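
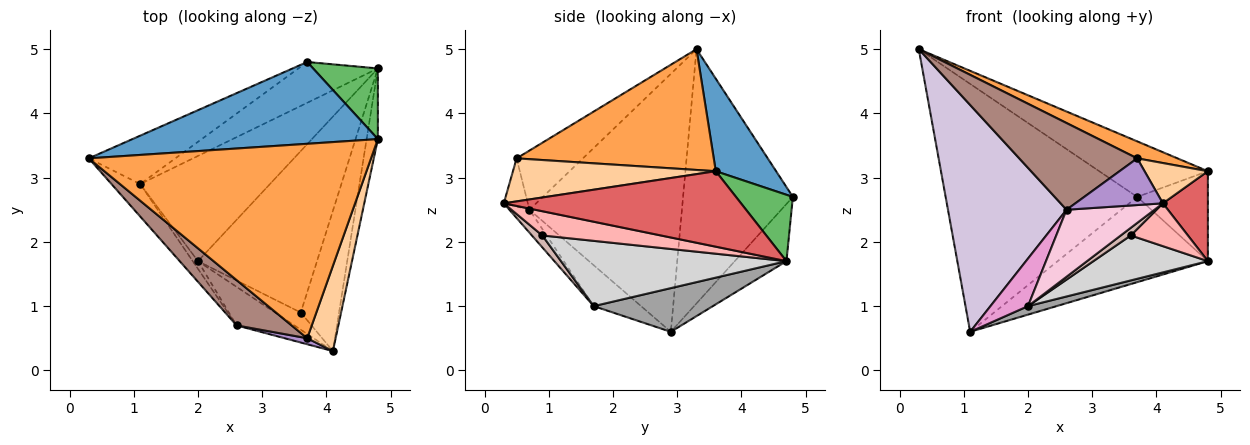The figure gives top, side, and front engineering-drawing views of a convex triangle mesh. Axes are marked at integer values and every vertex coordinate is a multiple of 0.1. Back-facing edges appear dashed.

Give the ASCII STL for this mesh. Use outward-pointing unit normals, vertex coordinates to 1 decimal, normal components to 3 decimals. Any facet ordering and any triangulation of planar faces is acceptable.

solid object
 facet normal 0.298 0.536 0.790
  outer loop
   vertex 3.7 4.8 2.7
   vertex 0.3 3.3 5.0
   vertex 4.8 3.6 3.1
  endloop
 endfacet
 facet normal -0.490 0.855 -0.167
  outer loop
   vertex 3.7 4.8 2.7
   vertex 1.1 2.9 0.6
   vertex 0.3 3.3 5.0
  endloop
 endfacet
 facet normal 0.392 -0.080 0.916
  outer loop
   vertex 3.7 0.5 3.3
   vertex 4.8 3.6 3.1
   vertex 0.3 3.3 5.0
  endloop
 endfacet
 facet normal 0.807 -0.252 0.533
  outer loop
   vertex 3.7 0.5 3.3
   vertex 4.1 0.3 2.6
   vertex 4.8 3.6 3.1
  endloop
 endfacet
 facet normal 0.535 0.664 0.522
  outer loop
   vertex 4.8 4.7 1.7
   vertex 3.7 4.8 2.7
   vertex 4.8 3.6 3.1
  endloop
 endfacet
 facet normal -0.297 0.861 -0.412
  outer loop
   vertex 4.8 4.7 1.7
   vertex 1.1 2.9 0.6
   vertex 3.7 4.8 2.7
  endloop
 endfacet
 facet normal 0.972 -0.184 -0.145
  outer loop
   vertex 4.8 4.7 1.7
   vertex 4.8 3.6 3.1
   vertex 4.1 0.3 2.6
  endloop
 endfacet
 facet normal 0.518 -0.250 -0.818
  outer loop
   vertex 4.8 4.7 1.7
   vertex 4.1 0.3 2.6
   vertex 3.6 0.9 2.1
  endloop
 endfacet
 facet normal -0.263 -0.957 0.123
  outer loop
   vertex 2.6 0.7 2.5
   vertex 4.1 0.3 2.6
   vertex 3.7 0.5 3.3
  endloop
 endfacet
 facet normal -0.786 -0.612 -0.087
  outer loop
   vertex 2.6 0.7 2.5
   vertex 0.3 3.3 5.0
   vertex 1.1 2.9 0.6
  endloop
 endfacet
 facet normal -0.446 -0.793 0.415
  outer loop
   vertex 2.6 0.7 2.5
   vertex 3.7 0.5 3.3
   vertex 0.3 3.3 5.0
  endloop
 endfacet
 facet normal 0.390 -0.375 -0.841
  outer loop
   vertex 2.0 1.7 1.0
   vertex 3.6 0.9 2.1
   vertex 4.1 0.3 2.6
  endloop
 endfacet
 facet normal -0.780 -0.618 -0.100
  outer loop
   vertex 2.0 1.7 1.0
   vertex 2.6 0.7 2.5
   vertex 1.1 2.9 0.6
  endloop
 endfacet
 facet normal -0.194 -0.850 -0.489
  outer loop
   vertex 2.0 1.7 1.0
   vertex 4.1 0.3 2.6
   vertex 2.6 0.7 2.5
  endloop
 endfacet
 facet normal 0.318 -0.076 -0.945
  outer loop
   vertex 2.0 1.7 1.0
   vertex 1.1 2.9 0.6
   vertex 4.8 4.7 1.7
  endloop
 endfacet
 facet normal 0.467 -0.237 -0.852
  outer loop
   vertex 2.0 1.7 1.0
   vertex 4.8 4.7 1.7
   vertex 3.6 0.9 2.1
  endloop
 endfacet
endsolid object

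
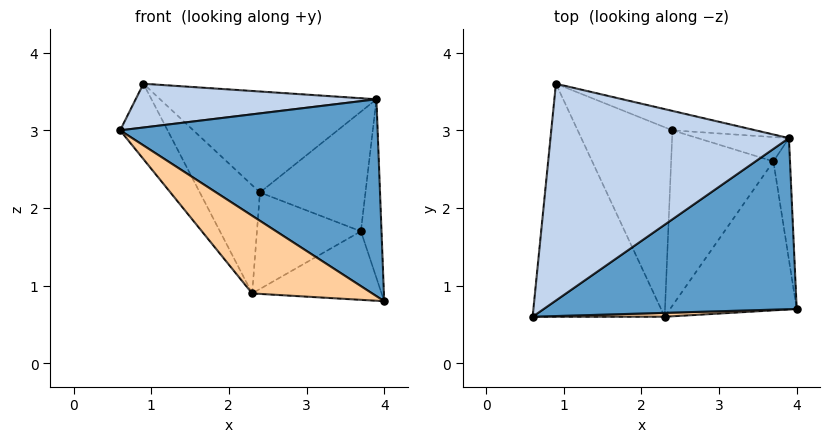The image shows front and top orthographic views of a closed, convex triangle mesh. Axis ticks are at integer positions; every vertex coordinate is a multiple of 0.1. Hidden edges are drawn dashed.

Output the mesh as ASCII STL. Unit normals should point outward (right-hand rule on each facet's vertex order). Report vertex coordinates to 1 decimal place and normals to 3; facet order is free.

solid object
 facet normal 0.408 -0.689 0.599
  outer loop
   vertex 3.9 2.9 3.4
   vertex 0.6 0.6 3.0
   vertex 4.0 0.7 0.8
  endloop
 endfacet
 facet normal 0.019 -0.198 0.980
  outer loop
   vertex 3.9 2.9 3.4
   vertex 0.9 3.6 3.6
   vertex 0.6 0.6 3.0
  endloop
 endfacet
 facet normal 0.212 0.960 -0.185
  outer loop
   vertex 3.9 2.9 3.4
   vertex 2.4 3.0 2.2
   vertex 0.9 3.6 3.6
  endloop
 endfacet
 facet normal 0.062 -0.997 0.050
  outer loop
   vertex 2.3 0.6 0.9
   vertex 4.0 0.7 0.8
   vertex 0.6 0.6 3.0
  endloop
 endfacet
 facet normal -0.762 0.199 -0.617
  outer loop
   vertex 2.3 0.6 0.9
   vertex 0.6 0.6 3.0
   vertex 0.9 3.6 3.6
  endloop
 endfacet
 facet normal -0.522 0.423 -0.741
  outer loop
   vertex 2.3 0.6 0.9
   vertex 0.9 3.6 3.6
   vertex 2.4 3.0 2.2
  endloop
 endfacet
 facet normal 0.962 0.224 -0.153
  outer loop
   vertex 3.7 2.6 1.7
   vertex 3.9 2.9 3.4
   vertex 4.0 0.7 0.8
  endloop
 endfacet
 facet normal 0.219 0.956 -0.195
  outer loop
   vertex 3.7 2.6 1.7
   vertex 2.4 3.0 2.2
   vertex 3.9 2.9 3.4
  endloop
 endfacet
 facet normal -0.078 0.417 -0.906
  outer loop
   vertex 3.7 2.6 1.7
   vertex 4.0 0.7 0.8
   vertex 2.3 0.6 0.9
  endloop
 endfacet
 facet normal -0.185 0.474 -0.861
  outer loop
   vertex 3.7 2.6 1.7
   vertex 2.3 0.6 0.9
   vertex 2.4 3.0 2.2
  endloop
 endfacet
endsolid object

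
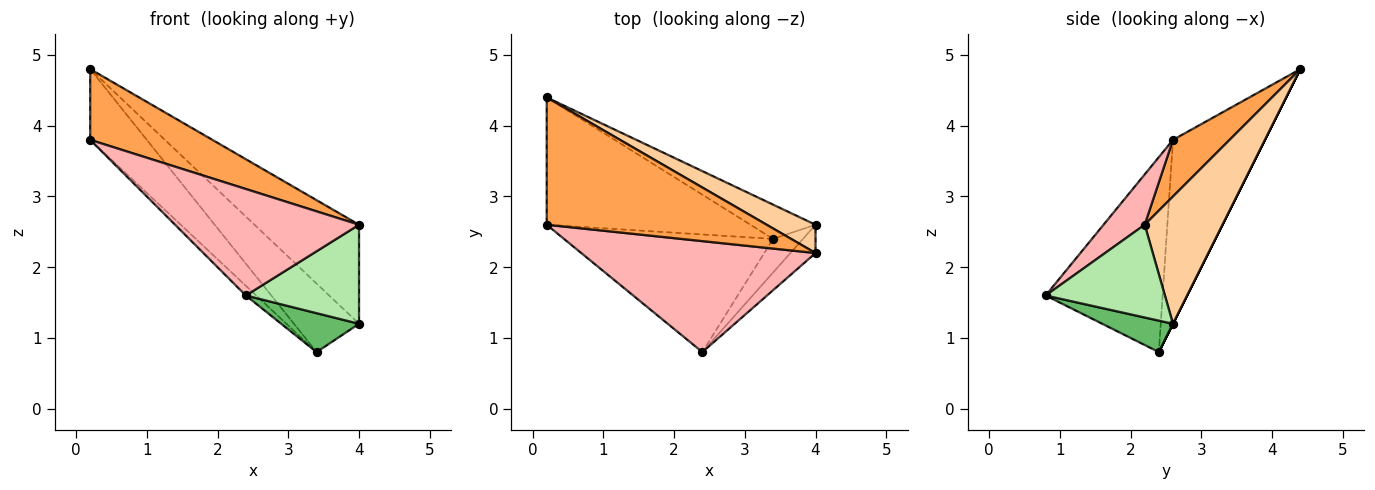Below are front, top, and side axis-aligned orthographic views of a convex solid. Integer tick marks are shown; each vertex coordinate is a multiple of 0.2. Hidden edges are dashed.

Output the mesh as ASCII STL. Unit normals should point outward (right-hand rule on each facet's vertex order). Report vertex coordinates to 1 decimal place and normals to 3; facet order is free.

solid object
 facet normal -0.619 0.381 -0.686
  outer loop
   vertex 3.4 2.4 0.8
   vertex 0.2 2.6 3.8
   vertex 0.2 4.4 4.8
  endloop
 endfacet
 facet normal 0.000 0.894 -0.447
  outer loop
   vertex 3.4 2.4 0.8
   vertex 0.2 4.4 4.8
   vertex 4.0 2.6 1.2
  endloop
 endfacet
 facet normal 0.219 -0.474 0.853
  outer loop
   vertex 4.0 2.2 2.6
   vertex 0.2 4.4 4.8
   vertex 0.2 2.6 3.8
  endloop
 endfacet
 facet normal 0.582 0.782 0.223
  outer loop
   vertex 4.0 2.2 2.6
   vertex 4.0 2.6 1.2
   vertex 0.2 4.4 4.8
  endloop
 endfacet
 facet normal 0.567 -0.624 -0.538
  outer loop
   vertex 2.4 0.8 1.6
   vertex 3.4 2.4 0.8
   vertex 4.0 2.6 1.2
  endloop
 endfacet
 facet normal 0.712 -0.675 -0.193
  outer loop
   vertex 2.4 0.8 1.6
   vertex 4.0 2.6 1.2
   vertex 4.0 2.2 2.6
  endloop
 endfacet
 facet normal -0.681 0.060 -0.730
  outer loop
   vertex 2.4 0.8 1.6
   vertex 0.2 2.6 3.8
   vertex 3.4 2.4 0.8
  endloop
 endfacet
 facet normal 0.153 -0.684 0.713
  outer loop
   vertex 2.4 0.8 1.6
   vertex 4.0 2.2 2.6
   vertex 0.2 2.6 3.8
  endloop
 endfacet
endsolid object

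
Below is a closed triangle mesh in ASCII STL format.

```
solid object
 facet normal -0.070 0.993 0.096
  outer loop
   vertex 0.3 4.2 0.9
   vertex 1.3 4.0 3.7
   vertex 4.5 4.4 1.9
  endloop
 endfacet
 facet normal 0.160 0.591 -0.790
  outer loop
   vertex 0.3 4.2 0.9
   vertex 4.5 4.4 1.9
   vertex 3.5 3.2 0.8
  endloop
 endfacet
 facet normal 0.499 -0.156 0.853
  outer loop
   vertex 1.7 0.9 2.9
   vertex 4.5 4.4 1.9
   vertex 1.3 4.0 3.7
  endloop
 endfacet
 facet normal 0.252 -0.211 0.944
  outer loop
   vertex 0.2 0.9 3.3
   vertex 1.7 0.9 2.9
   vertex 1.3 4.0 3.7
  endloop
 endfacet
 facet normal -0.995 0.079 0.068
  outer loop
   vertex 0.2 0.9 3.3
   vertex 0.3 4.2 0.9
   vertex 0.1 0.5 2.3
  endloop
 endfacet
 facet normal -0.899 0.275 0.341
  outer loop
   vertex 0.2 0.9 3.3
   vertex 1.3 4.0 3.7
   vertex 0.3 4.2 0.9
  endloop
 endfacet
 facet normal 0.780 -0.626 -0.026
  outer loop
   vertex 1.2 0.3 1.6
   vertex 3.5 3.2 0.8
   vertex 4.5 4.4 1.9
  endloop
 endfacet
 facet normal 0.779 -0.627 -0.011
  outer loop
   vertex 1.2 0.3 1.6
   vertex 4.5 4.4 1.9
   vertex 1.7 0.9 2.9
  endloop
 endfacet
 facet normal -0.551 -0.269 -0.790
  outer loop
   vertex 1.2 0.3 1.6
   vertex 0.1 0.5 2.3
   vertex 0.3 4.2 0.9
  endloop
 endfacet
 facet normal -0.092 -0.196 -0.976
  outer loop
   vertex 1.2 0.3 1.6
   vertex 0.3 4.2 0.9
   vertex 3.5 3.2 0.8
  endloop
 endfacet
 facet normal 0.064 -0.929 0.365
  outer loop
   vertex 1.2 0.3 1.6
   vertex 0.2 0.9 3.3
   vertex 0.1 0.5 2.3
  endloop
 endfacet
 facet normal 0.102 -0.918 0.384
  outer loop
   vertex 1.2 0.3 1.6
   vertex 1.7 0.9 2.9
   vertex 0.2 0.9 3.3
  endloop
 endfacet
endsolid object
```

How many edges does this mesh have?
18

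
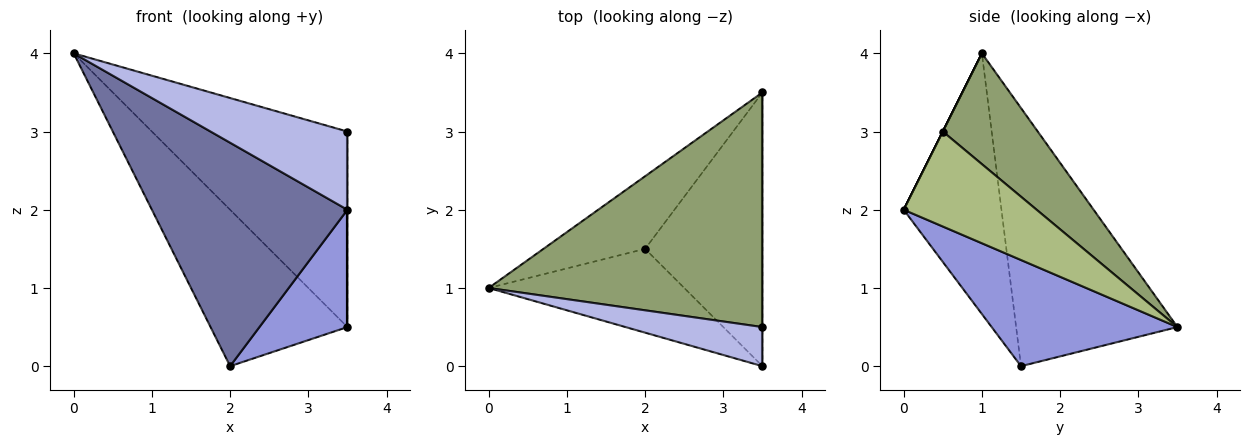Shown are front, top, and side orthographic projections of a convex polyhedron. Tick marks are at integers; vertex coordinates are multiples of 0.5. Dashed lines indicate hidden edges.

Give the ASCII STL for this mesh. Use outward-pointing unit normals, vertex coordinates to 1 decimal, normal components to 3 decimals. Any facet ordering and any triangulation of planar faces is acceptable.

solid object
 facet normal -0.424 -0.848 -0.318
  outer loop
   vertex 2.0 1.5 0.0
   vertex 3.5 0.0 2.0
   vertex 0.0 1.0 4.0
  endloop
 endfacet
 facet normal -0.730 0.620 -0.288
  outer loop
   vertex 2.0 1.5 0.0
   vertex 0.0 1.0 4.0
   vertex 3.5 3.5 0.5
  endloop
 endfacet
 facet normal 0.639 -0.303 -0.707
  outer loop
   vertex 2.0 1.5 0.0
   vertex 3.5 3.5 0.5
   vertex 3.5 0.0 2.0
  endloop
 endfacet
 facet normal 0.000 -0.894 0.447
  outer loop
   vertex 3.5 0.5 3.0
   vertex 0.0 1.0 4.0
   vertex 3.5 0.0 2.0
  endloop
 endfacet
 facet normal 0.297 0.611 0.734
  outer loop
   vertex 3.5 0.5 3.0
   vertex 3.5 3.5 0.5
   vertex 0.0 1.0 4.0
  endloop
 endfacet
 facet normal 1.000 0.000 0.000
  outer loop
   vertex 3.5 0.5 3.0
   vertex 3.5 0.0 2.0
   vertex 3.5 3.5 0.5
  endloop
 endfacet
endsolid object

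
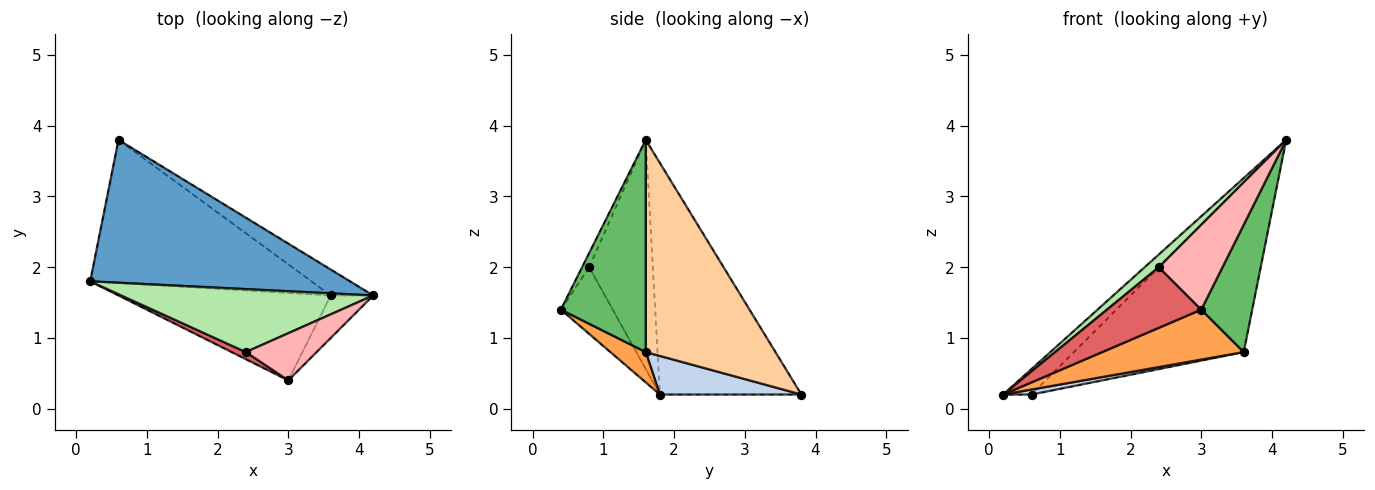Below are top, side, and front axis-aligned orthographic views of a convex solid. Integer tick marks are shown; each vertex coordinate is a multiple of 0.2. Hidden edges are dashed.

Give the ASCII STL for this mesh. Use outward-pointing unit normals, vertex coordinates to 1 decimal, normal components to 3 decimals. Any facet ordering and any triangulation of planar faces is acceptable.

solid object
 facet normal -0.659 0.132 0.740
  outer loop
   vertex 0.6 3.8 0.2
   vertex 0.2 1.8 0.2
   vertex 4.2 1.6 3.8
  endloop
 endfacet
 facet normal 0.172 -0.034 -0.985
  outer loop
   vertex 3.6 1.6 0.8
   vertex 0.2 1.8 0.2
   vertex 0.6 3.8 0.2
  endloop
 endfacet
 facet normal 0.123 -0.492 -0.862
  outer loop
   vertex 3.6 1.6 0.8
   vertex 3.0 0.4 1.4
   vertex 0.2 1.8 0.2
  endloop
 endfacet
 facet normal 0.603 0.789 -0.121
  outer loop
   vertex 3.6 1.6 0.8
   vertex 0.6 3.8 0.2
   vertex 4.2 1.6 3.8
  endloop
 endfacet
 facet normal 0.845 -0.507 -0.169
  outer loop
   vertex 3.6 1.6 0.8
   vertex 4.2 1.6 3.8
   vertex 3.0 0.4 1.4
  endloop
 endfacet
 facet normal -0.666 -0.148 0.731
  outer loop
   vertex 2.4 0.8 2.0
   vertex 4.2 1.6 3.8
   vertex 0.2 1.8 0.2
  endloop
 endfacet
 facet normal -0.479 -0.872 0.102
  outer loop
   vertex 2.4 0.8 2.0
   vertex 0.2 1.8 0.2
   vertex 3.0 0.4 1.4
  endloop
 endfacet
 facet normal -0.097 -0.870 0.483
  outer loop
   vertex 2.4 0.8 2.0
   vertex 3.0 0.4 1.4
   vertex 4.2 1.6 3.8
  endloop
 endfacet
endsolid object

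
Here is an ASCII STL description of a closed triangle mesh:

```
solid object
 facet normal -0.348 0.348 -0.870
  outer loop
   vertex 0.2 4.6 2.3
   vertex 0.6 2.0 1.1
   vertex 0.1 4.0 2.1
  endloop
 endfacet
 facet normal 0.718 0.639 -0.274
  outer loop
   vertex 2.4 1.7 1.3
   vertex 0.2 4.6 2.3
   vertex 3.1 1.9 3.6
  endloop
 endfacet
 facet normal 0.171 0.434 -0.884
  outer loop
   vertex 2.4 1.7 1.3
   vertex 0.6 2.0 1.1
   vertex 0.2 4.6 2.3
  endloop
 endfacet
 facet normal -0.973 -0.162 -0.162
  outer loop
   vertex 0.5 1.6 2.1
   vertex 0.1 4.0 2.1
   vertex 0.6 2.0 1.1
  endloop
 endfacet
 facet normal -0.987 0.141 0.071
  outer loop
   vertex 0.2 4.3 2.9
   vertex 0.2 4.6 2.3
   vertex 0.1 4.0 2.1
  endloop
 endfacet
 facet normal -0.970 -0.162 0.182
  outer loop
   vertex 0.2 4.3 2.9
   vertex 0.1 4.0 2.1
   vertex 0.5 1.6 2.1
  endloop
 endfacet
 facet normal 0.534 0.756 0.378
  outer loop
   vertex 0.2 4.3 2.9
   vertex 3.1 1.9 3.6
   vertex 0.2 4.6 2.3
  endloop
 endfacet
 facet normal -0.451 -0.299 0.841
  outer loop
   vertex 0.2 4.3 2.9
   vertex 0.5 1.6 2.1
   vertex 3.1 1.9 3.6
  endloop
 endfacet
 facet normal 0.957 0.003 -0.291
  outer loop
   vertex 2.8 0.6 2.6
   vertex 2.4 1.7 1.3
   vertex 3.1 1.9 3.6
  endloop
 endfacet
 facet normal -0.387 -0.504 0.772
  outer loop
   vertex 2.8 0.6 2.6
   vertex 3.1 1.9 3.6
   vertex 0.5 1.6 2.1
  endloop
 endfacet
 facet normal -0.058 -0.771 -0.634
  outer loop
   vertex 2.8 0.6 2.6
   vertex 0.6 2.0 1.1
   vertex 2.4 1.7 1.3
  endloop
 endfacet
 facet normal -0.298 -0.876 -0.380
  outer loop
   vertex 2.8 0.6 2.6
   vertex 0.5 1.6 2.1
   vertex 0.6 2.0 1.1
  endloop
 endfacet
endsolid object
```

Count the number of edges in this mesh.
18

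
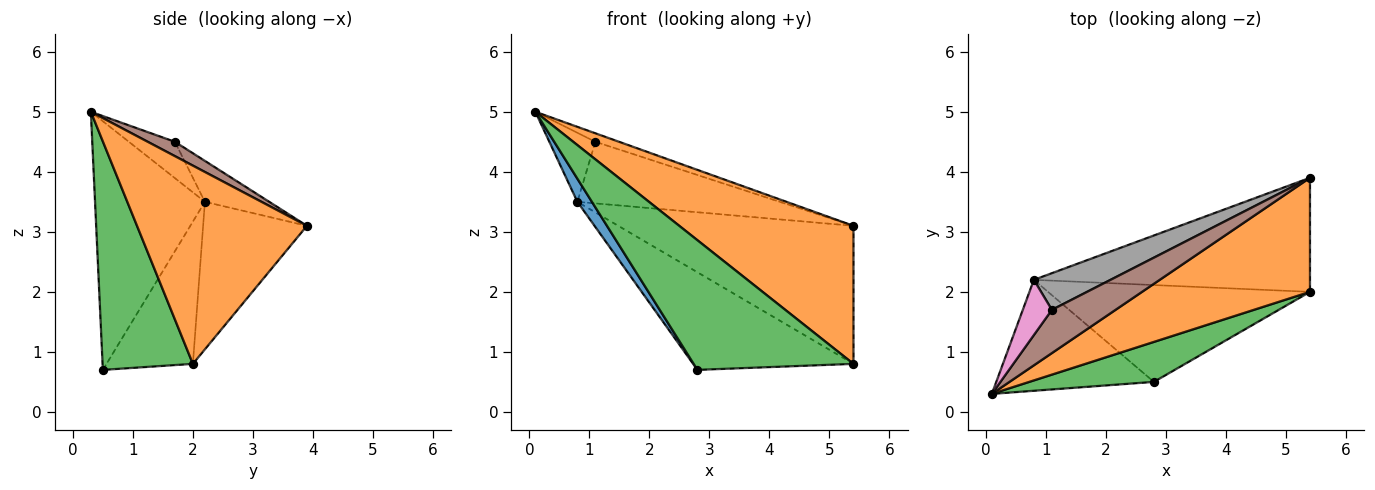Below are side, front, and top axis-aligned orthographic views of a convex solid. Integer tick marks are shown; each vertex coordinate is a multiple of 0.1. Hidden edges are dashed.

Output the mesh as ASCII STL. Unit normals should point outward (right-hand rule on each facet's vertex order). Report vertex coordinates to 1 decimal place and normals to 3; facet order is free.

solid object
 facet normal -0.839 -0.111 -0.532
  outer loop
   vertex 0.8 2.2 3.5
   vertex 2.8 0.5 0.7
   vertex 0.1 0.3 5.0
  endloop
 endfacet
 facet normal 0.601 -0.616 0.509
  outer loop
   vertex 5.4 2.0 0.8
   vertex 5.4 3.9 3.1
   vertex 0.1 0.3 5.0
  endloop
 endfacet
 facet normal 0.475 -0.841 0.259
  outer loop
   vertex 5.4 2.0 0.8
   vertex 0.1 0.3 5.0
   vertex 2.8 0.5 0.7
  endloop
 endfacet
 facet normal -0.322 0.730 -0.603
  outer loop
   vertex 5.4 2.0 0.8
   vertex 0.8 2.2 3.5
   vertex 5.4 3.9 3.1
  endloop
 endfacet
 facet normal -0.357 0.663 -0.658
  outer loop
   vertex 5.4 2.0 0.8
   vertex 2.8 0.5 0.7
   vertex 0.8 2.2 3.5
  endloop
 endfacet
 facet normal 0.216 0.188 0.958
  outer loop
   vertex 1.1 1.7 4.5
   vertex 0.1 0.3 5.0
   vertex 5.4 3.9 3.1
  endloop
 endfacet
 facet normal -0.615 0.615 0.492
  outer loop
   vertex 1.1 1.7 4.5
   vertex 0.8 2.2 3.5
   vertex 0.1 0.3 5.0
  endloop
 endfacet
 facet normal -0.263 0.829 0.493
  outer loop
   vertex 1.1 1.7 4.5
   vertex 5.4 3.9 3.1
   vertex 0.8 2.2 3.5
  endloop
 endfacet
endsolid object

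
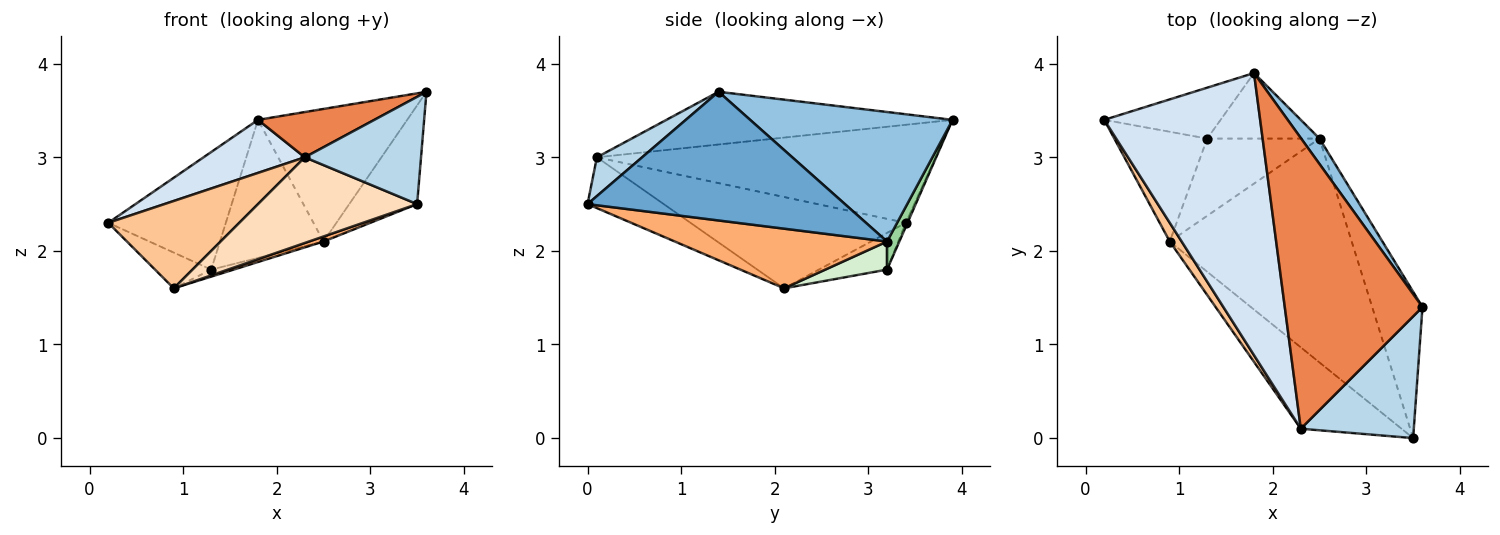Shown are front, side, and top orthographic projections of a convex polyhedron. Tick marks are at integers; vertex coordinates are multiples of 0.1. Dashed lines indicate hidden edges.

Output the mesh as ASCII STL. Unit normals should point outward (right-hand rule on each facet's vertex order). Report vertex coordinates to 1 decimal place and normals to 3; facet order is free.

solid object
 facet normal 0.905 0.238 -0.354
  outer loop
   vertex 2.5 3.2 2.1
   vertex 3.6 1.4 3.7
   vertex 3.5 0.0 2.5
  endloop
 endfacet
 facet normal 0.800 0.589 0.113
  outer loop
   vertex 2.5 3.2 2.1
   vertex 1.8 3.9 3.4
   vertex 3.6 1.4 3.7
  endloop
 endfacet
 facet normal 0.249 -0.640 0.726
  outer loop
   vertex 2.3 0.1 3.0
   vertex 3.5 0.0 2.5
   vertex 3.6 1.4 3.7
  endloop
 endfacet
 facet normal -0.526 -0.157 0.836
  outer loop
   vertex 2.3 0.1 3.0
   vertex 1.8 3.9 3.4
   vertex 0.2 3.4 2.3
  endloop
 endfacet
 facet normal -0.354 -0.144 0.924
  outer loop
   vertex 2.3 0.1 3.0
   vertex 3.6 1.4 3.7
   vertex 1.8 3.9 3.4
  endloop
 endfacet
 facet normal 0.312 -0.021 -0.950
  outer loop
   vertex 0.9 2.1 1.6
   vertex 2.5 3.2 2.1
   vertex 3.5 0.0 2.5
  endloop
 endfacet
 facet normal -0.849 -0.517 0.111
  outer loop
   vertex 0.9 2.1 1.6
   vertex 2.3 0.1 3.0
   vertex 0.2 3.4 2.3
  endloop
 endfacet
 facet normal -0.328 -0.685 -0.650
  outer loop
   vertex 0.9 2.1 1.6
   vertex 3.5 0.0 2.5
   vertex 2.3 0.1 3.0
  endloop
 endfacet
 facet normal -0.014 0.918 -0.397
  outer loop
   vertex 1.3 3.2 1.8
   vertex 0.2 3.4 2.3
   vertex 1.8 3.9 3.4
  endloop
 endfacet
 facet normal 0.107 0.898 -0.426
  outer loop
   vertex 1.3 3.2 1.8
   vertex 1.8 3.9 3.4
   vertex 2.5 3.2 2.1
  endloop
 endfacet
 facet normal -0.352 0.290 -0.890
  outer loop
   vertex 1.3 3.2 1.8
   vertex 0.9 2.1 1.6
   vertex 0.2 3.4 2.3
  endloop
 endfacet
 facet normal 0.242 0.088 -0.966
  outer loop
   vertex 1.3 3.2 1.8
   vertex 2.5 3.2 2.1
   vertex 0.9 2.1 1.6
  endloop
 endfacet
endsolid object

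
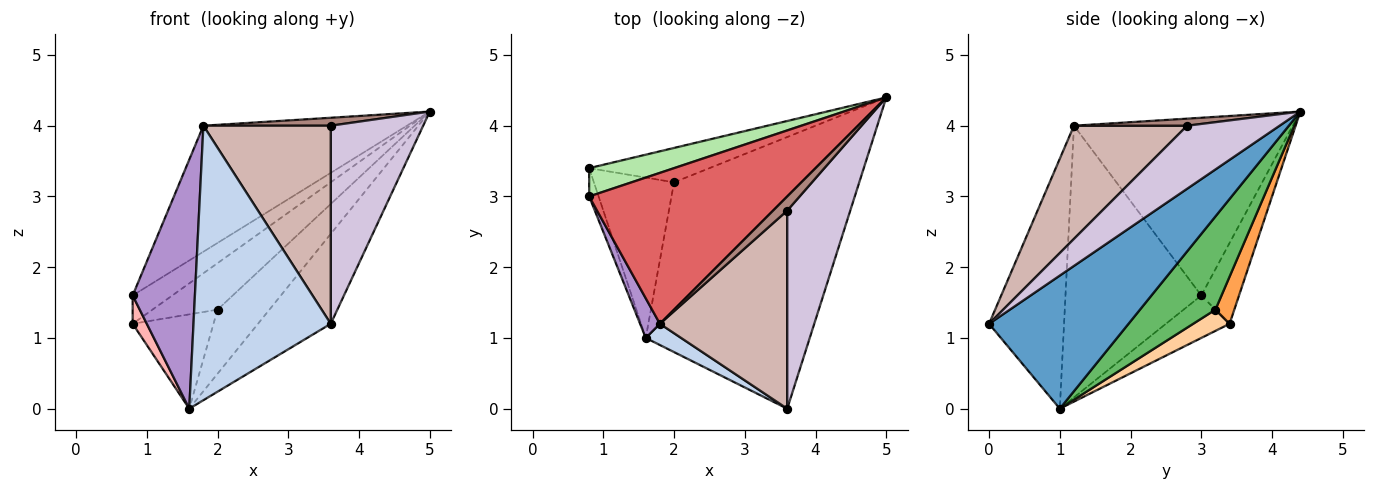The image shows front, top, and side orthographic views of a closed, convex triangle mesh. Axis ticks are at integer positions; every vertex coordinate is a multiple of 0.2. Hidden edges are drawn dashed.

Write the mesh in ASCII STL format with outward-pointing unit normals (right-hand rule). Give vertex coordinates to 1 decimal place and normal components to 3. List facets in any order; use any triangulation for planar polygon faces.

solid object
 facet normal 0.599 0.312 -0.738
  outer loop
   vertex 1.6 1.0 0.0
   vertex 5.0 4.4 4.2
   vertex 3.6 0.0 1.2
  endloop
 endfacet
 facet normal -0.478 -0.876 0.068
  outer loop
   vertex 1.8 1.2 4.0
   vertex 1.6 1.0 0.0
   vertex 3.6 0.0 1.2
  endloop
 endfacet
 facet normal 0.227 0.783 -0.579
  outer loop
   vertex 2.0 3.2 1.4
   vertex 0.8 3.4 1.2
   vertex 5.0 4.4 4.2
  endloop
 endfacet
 facet normal 0.222 0.494 -0.840
  outer loop
   vertex 2.0 3.2 1.4
   vertex 1.6 1.0 0.0
   vertex 0.8 3.4 1.2
  endloop
 endfacet
 facet normal 0.547 0.376 -0.748
  outer loop
   vertex 2.0 3.2 1.4
   vertex 5.0 4.4 4.2
   vertex 1.6 1.0 0.0
  endloop
 endfacet
 facet normal -0.559 0.587 0.587
  outer loop
   vertex 0.8 3.0 1.6
   vertex 5.0 4.4 4.2
   vertex 0.8 3.4 1.2
  endloop
 endfacet
 facet normal -0.567 0.528 0.632
  outer loop
   vertex 0.8 3.0 1.6
   vertex 1.8 1.2 4.0
   vertex 5.0 4.4 4.2
  endloop
 endfacet
 facet normal -0.954 -0.212 -0.212
  outer loop
   vertex 0.8 3.0 1.6
   vertex 0.8 3.4 1.2
   vertex 1.6 1.0 0.0
  endloop
 endfacet
 facet normal -0.907 -0.416 0.066
  outer loop
   vertex 0.8 3.0 1.6
   vertex 1.6 1.0 0.0
   vertex 1.8 1.2 4.0
  endloop
 endfacet
 facet normal 0.577 -0.577 0.577
  outer loop
   vertex 3.6 2.8 4.0
   vertex 3.6 0.0 1.2
   vertex 5.0 4.4 4.2
  endloop
 endfacet
 facet normal 0.400 -0.449 0.799
  outer loop
   vertex 3.6 2.8 4.0
   vertex 5.0 4.4 4.2
   vertex 1.8 1.2 4.0
  endloop
 endfacet
 facet normal 0.532 -0.599 0.599
  outer loop
   vertex 3.6 2.8 4.0
   vertex 1.8 1.2 4.0
   vertex 3.6 0.0 1.2
  endloop
 endfacet
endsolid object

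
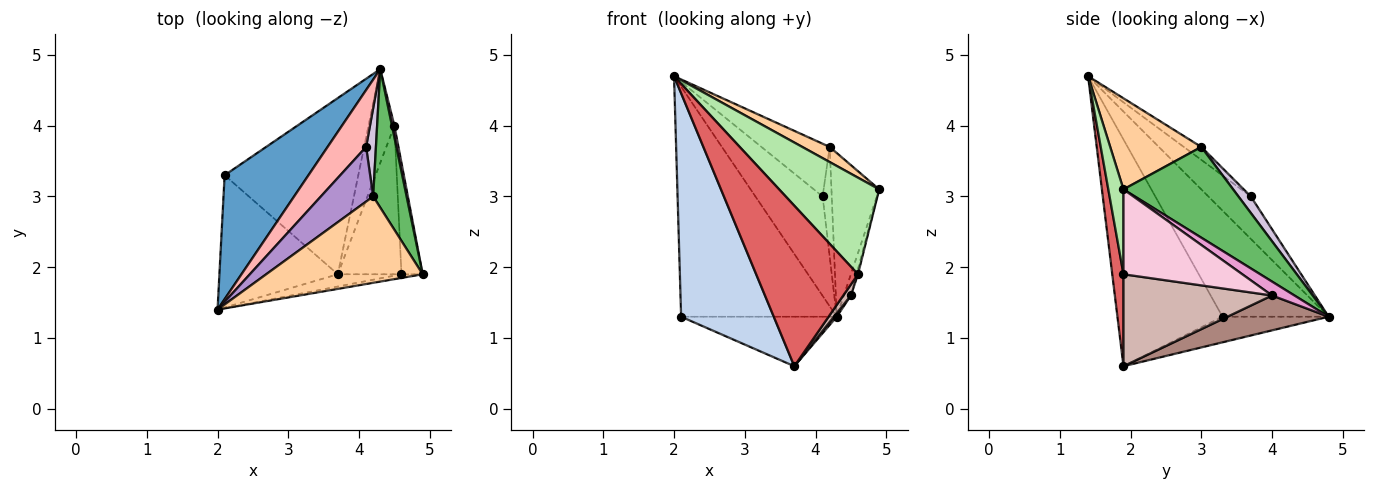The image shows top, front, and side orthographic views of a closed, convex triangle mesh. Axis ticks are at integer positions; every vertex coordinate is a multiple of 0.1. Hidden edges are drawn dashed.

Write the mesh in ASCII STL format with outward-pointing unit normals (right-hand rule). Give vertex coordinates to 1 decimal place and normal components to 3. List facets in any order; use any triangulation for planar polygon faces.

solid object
 facet normal -0.515 0.755 0.407
  outer loop
   vertex 2.1 3.3 1.3
   vertex 2.0 1.4 4.7
   vertex 4.3 4.8 1.3
  endloop
 endfacet
 facet normal -0.698 -0.616 -0.365
  outer loop
   vertex 2.1 3.3 1.3
   vertex 3.7 1.9 0.6
   vertex 2.0 1.4 4.7
  endloop
 endfacet
 facet normal -0.181 0.266 -0.947
  outer loop
   vertex 2.1 3.3 1.3
   vertex 4.3 4.8 1.3
   vertex 3.7 1.9 0.6
  endloop
 endfacet
 facet normal 0.497 -0.150 0.855
  outer loop
   vertex 4.2 3.0 3.7
   vertex 2.0 1.4 4.7
   vertex 4.9 1.9 3.1
  endloop
 endfacet
 facet normal 0.869 0.378 0.320
  outer loop
   vertex 4.2 3.0 3.7
   vertex 4.9 1.9 3.1
   vertex 4.3 4.8 1.3
  endloop
 endfacet
 facet normal 0.150 -0.988 -0.037
  outer loop
   vertex 4.6 1.9 1.9
   vertex 4.9 1.9 3.1
   vertex 2.0 1.4 4.7
  endloop
 endfacet
 facet normal 0.109 -0.991 -0.076
  outer loop
   vertex 4.6 1.9 1.9
   vertex 2.0 1.4 4.7
   vertex 3.7 1.9 0.6
  endloop
 endfacet
 facet normal -0.481 0.761 0.436
  outer loop
   vertex 4.1 3.7 3.0
   vertex 4.3 4.8 1.3
   vertex 2.0 1.4 4.7
  endloop
 endfacet
 facet normal -0.175 0.684 0.709
  outer loop
   vertex 4.1 3.7 3.0
   vertex 2.0 1.4 4.7
   vertex 4.2 3.0 3.7
  endloop
 endfacet
 facet normal 0.726 0.536 0.432
  outer loop
   vertex 4.1 3.7 3.0
   vertex 4.2 3.0 3.7
   vertex 4.3 4.8 1.3
  endloop
 endfacet
 facet normal 0.803 -0.022 -0.595
  outer loop
   vertex 4.5 4.0 1.6
   vertex 3.7 1.9 0.6
   vertex 4.3 4.8 1.3
  endloop
 endfacet
 facet normal 0.821 -0.042 -0.569
  outer loop
   vertex 4.5 4.0 1.6
   vertex 4.6 1.9 1.9
   vertex 3.7 1.9 0.6
  endloop
 endfacet
 facet normal 0.941 0.297 0.165
  outer loop
   vertex 4.5 4.0 1.6
   vertex 4.3 4.8 1.3
   vertex 4.9 1.9 3.1
  endloop
 endfacet
 facet normal 0.970 0.012 -0.243
  outer loop
   vertex 4.5 4.0 1.6
   vertex 4.9 1.9 3.1
   vertex 4.6 1.9 1.9
  endloop
 endfacet
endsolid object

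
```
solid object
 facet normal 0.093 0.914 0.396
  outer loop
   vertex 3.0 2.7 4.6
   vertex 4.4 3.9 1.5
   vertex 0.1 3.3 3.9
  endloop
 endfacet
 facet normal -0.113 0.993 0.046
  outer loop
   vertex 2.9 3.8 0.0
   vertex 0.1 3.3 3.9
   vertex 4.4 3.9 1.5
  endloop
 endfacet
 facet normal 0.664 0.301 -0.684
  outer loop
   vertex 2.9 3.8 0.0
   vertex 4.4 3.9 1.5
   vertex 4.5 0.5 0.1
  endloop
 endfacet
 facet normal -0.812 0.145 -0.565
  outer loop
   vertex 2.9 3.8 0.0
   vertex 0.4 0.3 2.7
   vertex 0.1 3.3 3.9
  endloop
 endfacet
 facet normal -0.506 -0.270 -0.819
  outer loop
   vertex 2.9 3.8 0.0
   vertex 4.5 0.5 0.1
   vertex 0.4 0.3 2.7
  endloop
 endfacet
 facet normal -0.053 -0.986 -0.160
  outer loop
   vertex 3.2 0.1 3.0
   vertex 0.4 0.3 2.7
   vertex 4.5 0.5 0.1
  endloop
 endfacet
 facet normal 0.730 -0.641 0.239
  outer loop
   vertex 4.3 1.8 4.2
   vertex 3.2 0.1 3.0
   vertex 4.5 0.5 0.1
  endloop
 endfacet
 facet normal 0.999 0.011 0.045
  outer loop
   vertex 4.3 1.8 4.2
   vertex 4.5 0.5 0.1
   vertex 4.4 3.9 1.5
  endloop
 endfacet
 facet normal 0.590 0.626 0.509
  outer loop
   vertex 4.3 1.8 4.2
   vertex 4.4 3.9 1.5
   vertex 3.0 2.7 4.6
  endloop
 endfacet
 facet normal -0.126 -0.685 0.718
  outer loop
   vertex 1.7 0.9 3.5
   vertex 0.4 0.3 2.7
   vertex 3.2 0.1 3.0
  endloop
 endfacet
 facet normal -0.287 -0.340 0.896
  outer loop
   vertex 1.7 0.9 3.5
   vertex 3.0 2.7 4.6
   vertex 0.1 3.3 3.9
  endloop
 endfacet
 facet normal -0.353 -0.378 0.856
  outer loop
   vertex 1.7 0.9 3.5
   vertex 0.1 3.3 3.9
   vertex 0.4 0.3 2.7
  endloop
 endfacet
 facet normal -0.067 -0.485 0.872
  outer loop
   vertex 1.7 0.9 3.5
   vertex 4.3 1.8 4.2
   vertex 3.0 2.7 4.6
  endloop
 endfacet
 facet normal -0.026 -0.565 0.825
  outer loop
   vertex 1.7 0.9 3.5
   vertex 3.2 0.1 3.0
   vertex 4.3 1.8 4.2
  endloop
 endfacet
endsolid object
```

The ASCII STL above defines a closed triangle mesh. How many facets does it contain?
14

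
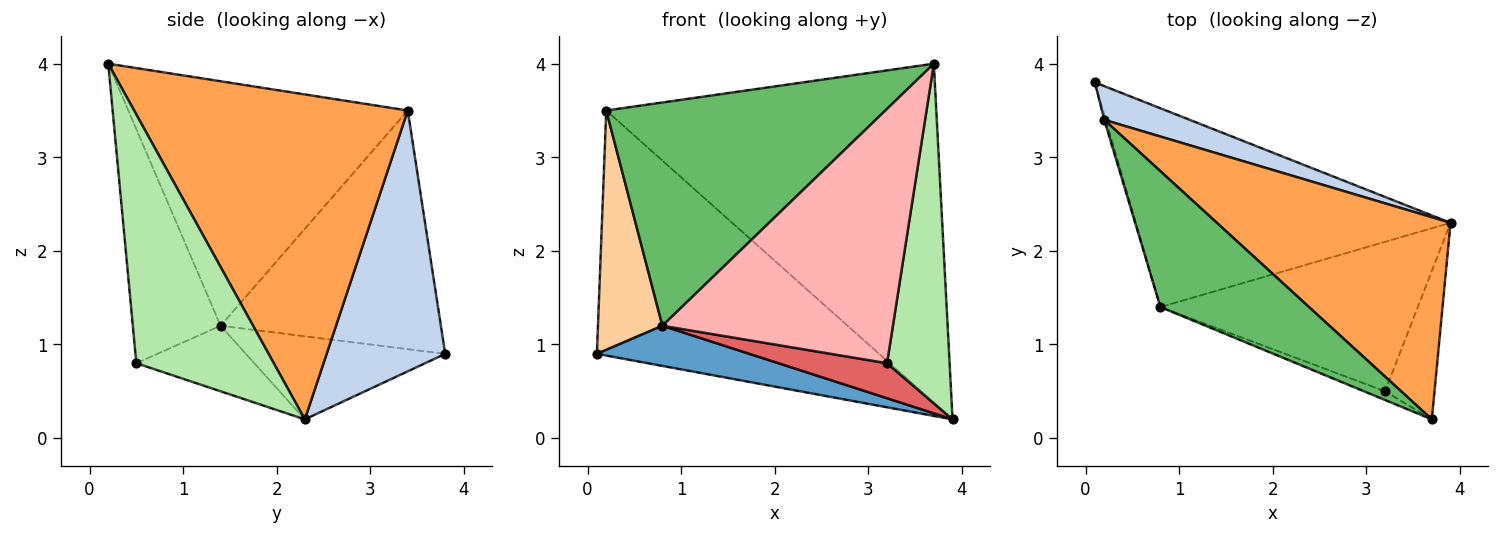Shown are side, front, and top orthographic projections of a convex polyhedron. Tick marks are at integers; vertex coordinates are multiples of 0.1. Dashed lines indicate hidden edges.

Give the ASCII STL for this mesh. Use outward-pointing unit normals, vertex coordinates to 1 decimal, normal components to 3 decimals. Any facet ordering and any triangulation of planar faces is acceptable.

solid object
 facet normal -0.250 -0.192 -0.949
  outer loop
   vertex 0.8 1.4 1.2
   vertex 0.1 3.8 0.9
   vertex 3.9 2.3 0.2
  endloop
 endfacet
 facet normal 0.384 0.915 0.126
  outer loop
   vertex 0.2 3.4 3.5
   vertex 3.9 2.3 0.2
   vertex 0.1 3.8 0.9
  endloop
 endfacet
 facet normal 0.580 0.700 0.417
  outer loop
   vertex 0.2 3.4 3.5
   vertex 3.7 0.2 4.0
   vertex 3.9 2.3 0.2
  endloop
 endfacet
 facet normal -0.960 -0.281 -0.006
  outer loop
   vertex 0.2 3.4 3.5
   vertex 0.1 3.8 0.9
   vertex 0.8 1.4 1.2
  endloop
 endfacet
 facet normal -0.650 -0.649 0.395
  outer loop
   vertex 0.2 3.4 3.5
   vertex 0.8 1.4 1.2
   vertex 3.7 0.2 4.0
  endloop
 endfacet
 facet normal 0.896 -0.408 -0.178
  outer loop
   vertex 3.2 0.5 0.8
   vertex 3.9 2.3 0.2
   vertex 3.7 0.2 4.0
  endloop
 endfacet
 facet normal -0.241 -0.221 -0.945
  outer loop
   vertex 3.2 0.5 0.8
   vertex 0.8 1.4 1.2
   vertex 3.9 2.3 0.2
  endloop
 endfacet
 facet normal -0.356 -0.934 -0.032
  outer loop
   vertex 3.2 0.5 0.8
   vertex 3.7 0.2 4.0
   vertex 0.8 1.4 1.2
  endloop
 endfacet
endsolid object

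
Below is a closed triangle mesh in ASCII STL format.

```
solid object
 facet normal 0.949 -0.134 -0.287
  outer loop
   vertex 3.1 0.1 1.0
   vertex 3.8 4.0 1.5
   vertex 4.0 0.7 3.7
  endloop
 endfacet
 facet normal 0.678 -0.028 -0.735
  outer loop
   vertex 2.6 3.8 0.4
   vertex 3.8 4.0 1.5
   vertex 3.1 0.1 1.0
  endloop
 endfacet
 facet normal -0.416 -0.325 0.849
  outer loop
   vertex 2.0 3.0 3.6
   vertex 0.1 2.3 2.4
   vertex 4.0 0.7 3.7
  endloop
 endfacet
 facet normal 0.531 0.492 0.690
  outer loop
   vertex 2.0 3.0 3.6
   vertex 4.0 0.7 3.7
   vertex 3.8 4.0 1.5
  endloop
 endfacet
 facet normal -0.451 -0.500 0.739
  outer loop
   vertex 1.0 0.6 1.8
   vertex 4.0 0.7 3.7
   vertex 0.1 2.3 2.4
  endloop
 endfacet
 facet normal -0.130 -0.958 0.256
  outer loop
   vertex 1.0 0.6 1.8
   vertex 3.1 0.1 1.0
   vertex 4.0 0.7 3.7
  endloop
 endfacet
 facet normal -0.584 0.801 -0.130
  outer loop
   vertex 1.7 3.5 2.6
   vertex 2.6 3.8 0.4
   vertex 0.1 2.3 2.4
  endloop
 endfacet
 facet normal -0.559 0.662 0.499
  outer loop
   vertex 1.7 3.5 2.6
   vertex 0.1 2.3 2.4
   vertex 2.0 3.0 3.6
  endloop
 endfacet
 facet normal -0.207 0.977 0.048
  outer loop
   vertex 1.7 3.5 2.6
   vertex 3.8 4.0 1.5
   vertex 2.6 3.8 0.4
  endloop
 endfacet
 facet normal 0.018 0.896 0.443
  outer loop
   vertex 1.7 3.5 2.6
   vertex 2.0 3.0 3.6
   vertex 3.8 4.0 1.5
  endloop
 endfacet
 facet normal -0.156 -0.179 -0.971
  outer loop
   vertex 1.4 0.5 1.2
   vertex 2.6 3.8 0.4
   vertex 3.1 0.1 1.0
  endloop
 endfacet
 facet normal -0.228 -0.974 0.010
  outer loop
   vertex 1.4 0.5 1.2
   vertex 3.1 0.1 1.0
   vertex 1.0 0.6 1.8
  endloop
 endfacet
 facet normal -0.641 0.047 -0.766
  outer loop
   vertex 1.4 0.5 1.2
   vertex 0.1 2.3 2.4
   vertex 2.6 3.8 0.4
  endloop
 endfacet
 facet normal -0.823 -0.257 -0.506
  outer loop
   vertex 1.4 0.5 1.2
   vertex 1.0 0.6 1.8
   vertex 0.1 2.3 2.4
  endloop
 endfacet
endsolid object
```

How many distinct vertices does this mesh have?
9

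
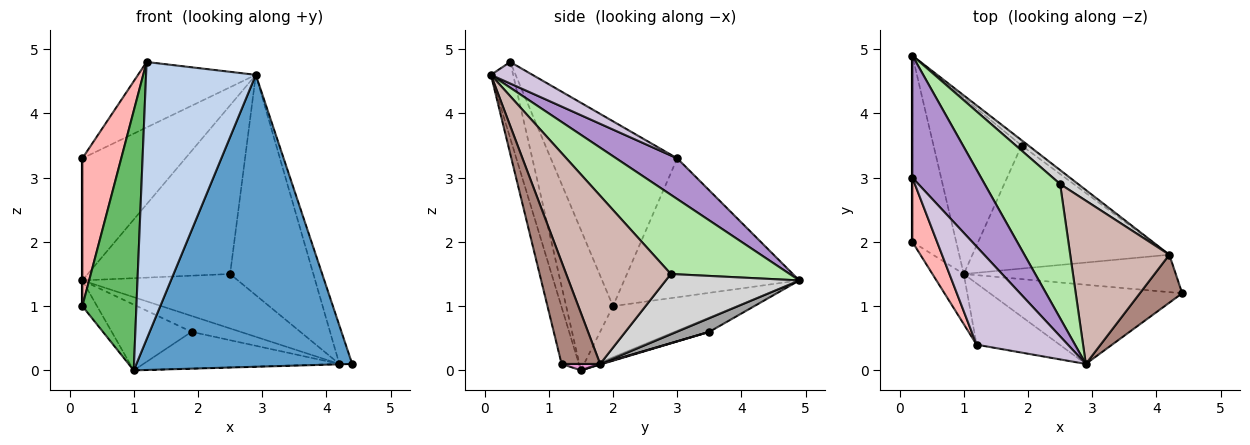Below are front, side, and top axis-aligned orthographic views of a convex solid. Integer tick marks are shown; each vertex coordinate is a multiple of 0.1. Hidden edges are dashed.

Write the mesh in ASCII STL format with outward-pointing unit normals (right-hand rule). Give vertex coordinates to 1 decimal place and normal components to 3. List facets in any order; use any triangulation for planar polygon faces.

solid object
 facet normal -0.077 -0.962 -0.261
  outer loop
   vertex 2.9 0.1 4.6
   vertex 1.0 1.5 0.0
   vertex 4.4 1.2 0.1
  endloop
 endfacet
 facet normal -0.194 -0.958 -0.211
  outer loop
   vertex 2.9 0.1 4.6
   vertex 1.2 0.4 4.8
   vertex 1.0 1.5 0.0
  endloop
 endfacet
 facet normal -0.151 0.346 -0.926
  outer loop
   vertex 1.9 3.5 0.6
   vertex 1.0 1.5 0.0
   vertex 0.2 4.9 1.4
  endloop
 endfacet
 facet normal -0.755 0.090 -0.649
  outer loop
   vertex 0.2 2.0 1.0
   vertex 0.2 4.9 1.4
   vertex 1.0 1.5 0.0
  endloop
 endfacet
 facet normal -0.648 -0.748 -0.144
  outer loop
   vertex 0.2 2.0 1.0
   vertex 1.0 1.5 0.0
   vertex 1.2 0.4 4.8
  endloop
 endfacet
 facet normal 0.547 0.655 0.521
  outer loop
   vertex 2.5 2.9 1.5
   vertex 0.2 4.9 1.4
   vertex 2.9 0.1 4.6
  endloop
 endfacet
 facet normal -1.000 0.000 0.000
  outer loop
   vertex 0.2 3.0 3.3
   vertex 0.2 4.9 1.4
   vertex 0.2 2.0 1.0
  endloop
 endfacet
 facet normal -0.948 -0.292 0.127
  outer loop
   vertex 0.2 3.0 3.3
   vertex 0.2 2.0 1.0
   vertex 1.2 0.4 4.8
  endloop
 endfacet
 facet normal 0.386 0.652 0.652
  outer loop
   vertex 0.2 3.0 3.3
   vertex 2.9 0.1 4.6
   vertex 0.2 4.9 1.4
  endloop
 endfacet
 facet normal 0.192 0.545 0.816
  outer loop
   vertex 0.2 3.0 3.3
   vertex 1.2 0.4 4.8
   vertex 2.9 0.1 4.6
  endloop
 endfacet
 facet normal 0.883 0.294 0.366
  outer loop
   vertex 4.2 1.8 0.1
   vertex 2.9 0.1 4.6
   vertex 4.4 1.2 0.1
  endloop
 endfacet
 facet normal 0.711 0.565 0.419
  outer loop
   vertex 4.2 1.8 0.1
   vertex 2.5 2.9 1.5
   vertex 2.9 0.1 4.6
  endloop
 endfacet
 facet normal 0.030 0.010 -0.999
  outer loop
   vertex 4.2 1.8 0.1
   vertex 4.4 1.2 0.1
   vertex 1.0 1.5 0.0
  endloop
 endfacet
 facet normal 0.003 0.286 -0.958
  outer loop
   vertex 4.2 1.8 0.1
   vertex 1.0 1.5 0.0
   vertex 1.9 3.5 0.6
  endloop
 endfacet
 facet normal 0.535 0.802 -0.267
  outer loop
   vertex 4.2 1.8 0.1
   vertex 1.9 3.5 0.6
   vertex 0.2 4.9 1.4
  endloop
 endfacet
 facet normal 0.639 0.745 0.191
  outer loop
   vertex 4.2 1.8 0.1
   vertex 0.2 4.9 1.4
   vertex 2.5 2.9 1.5
  endloop
 endfacet
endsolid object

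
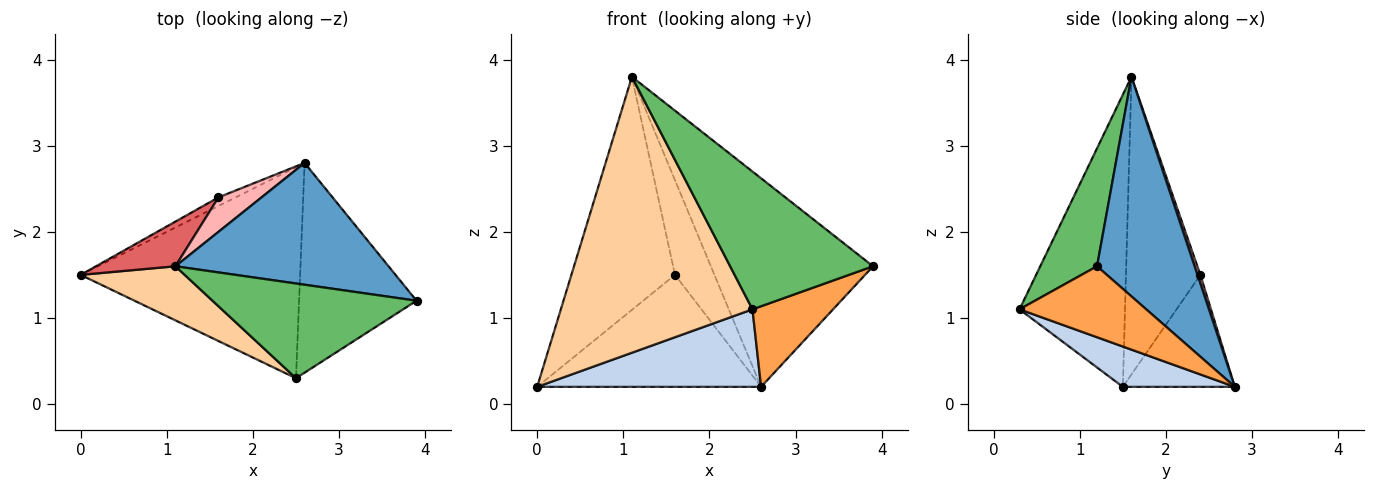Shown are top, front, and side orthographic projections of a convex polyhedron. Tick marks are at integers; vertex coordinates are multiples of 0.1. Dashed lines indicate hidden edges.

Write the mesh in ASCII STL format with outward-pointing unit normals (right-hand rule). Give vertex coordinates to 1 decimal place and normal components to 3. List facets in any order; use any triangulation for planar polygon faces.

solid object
 facet normal 0.461 0.766 0.448
  outer loop
   vertex 1.1 1.6 3.8
   vertex 3.9 1.2 1.6
   vertex 2.6 2.8 0.2
  endloop
 endfacet
 facet normal 0.170 -0.340 -0.925
  outer loop
   vertex 2.5 0.3 1.1
   vertex 0.0 1.5 0.2
   vertex 2.6 2.8 0.2
  endloop
 endfacet
 facet normal 0.491 -0.312 -0.813
  outer loop
   vertex 2.5 0.3 1.1
   vertex 2.6 2.8 0.2
   vertex 3.9 1.2 1.6
  endloop
 endfacet
 facet normal -0.475 -0.863 0.169
  outer loop
   vertex 2.5 0.3 1.1
   vertex 1.1 1.6 3.8
   vertex 0.0 1.5 0.2
  endloop
 endfacet
 facet normal 0.311 -0.783 0.538
  outer loop
   vertex 2.5 0.3 1.1
   vertex 3.9 1.2 1.6
   vertex 1.1 1.6 3.8
  endloop
 endfacet
 facet normal -0.446 0.892 -0.069
  outer loop
   vertex 1.6 2.4 1.5
   vertex 2.6 2.8 0.2
   vertex 0.0 1.5 0.2
  endloop
 endfacet
 facet normal -0.576 0.803 0.154
  outer loop
   vertex 1.6 2.4 1.5
   vertex 0.0 1.5 0.2
   vertex 1.1 1.6 3.8
  endloop
 endfacet
 facet normal 0.068 0.938 0.341
  outer loop
   vertex 1.6 2.4 1.5
   vertex 1.1 1.6 3.8
   vertex 2.6 2.8 0.2
  endloop
 endfacet
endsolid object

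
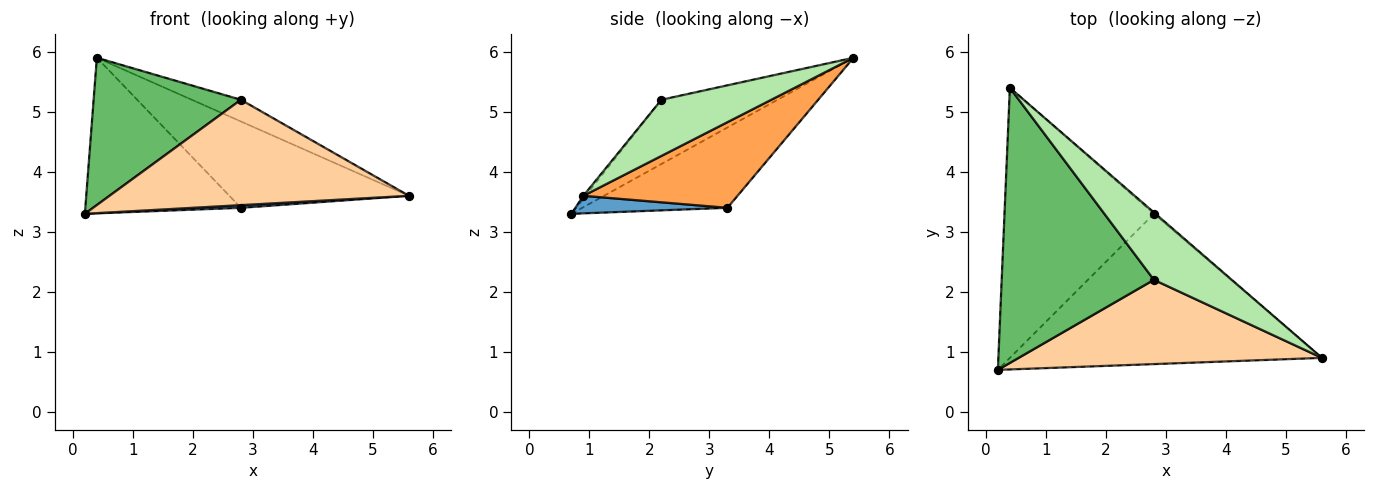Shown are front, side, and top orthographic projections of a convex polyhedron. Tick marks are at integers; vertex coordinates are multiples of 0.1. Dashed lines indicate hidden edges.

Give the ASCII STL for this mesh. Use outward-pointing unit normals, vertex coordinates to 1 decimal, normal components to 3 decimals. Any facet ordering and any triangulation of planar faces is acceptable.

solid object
 facet normal 0.056 -0.018 -0.998
  outer loop
   vertex 2.8 3.3 3.4
   vertex 5.6 0.9 3.6
   vertex 0.2 0.7 3.3
  endloop
 endfacet
 facet normal -0.422 0.452 -0.785
  outer loop
   vertex 2.8 3.3 3.4
   vertex 0.2 0.7 3.3
   vertex 0.4 5.4 5.9
  endloop
 endfacet
 facet normal 0.651 0.759 -0.012
  outer loop
   vertex 2.8 3.3 3.4
   vertex 0.4 5.4 5.9
   vertex 5.6 0.9 3.6
  endloop
 endfacet
 facet normal -0.006 -0.781 0.624
  outer loop
   vertex 2.8 2.2 5.2
   vertex 0.2 0.7 3.3
   vertex 5.6 0.9 3.6
  endloop
 endfacet
 facet normal -0.349 -0.442 0.826
  outer loop
   vertex 2.8 2.2 5.2
   vertex 0.4 5.4 5.9
   vertex 0.2 0.7 3.3
  endloop
 endfacet
 facet normal 0.566 0.253 0.785
  outer loop
   vertex 2.8 2.2 5.2
   vertex 5.6 0.9 3.6
   vertex 0.4 5.4 5.9
  endloop
 endfacet
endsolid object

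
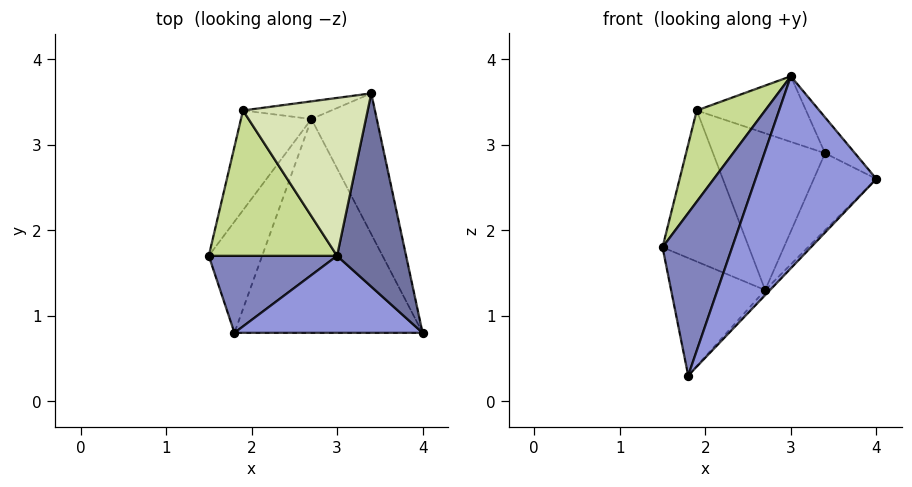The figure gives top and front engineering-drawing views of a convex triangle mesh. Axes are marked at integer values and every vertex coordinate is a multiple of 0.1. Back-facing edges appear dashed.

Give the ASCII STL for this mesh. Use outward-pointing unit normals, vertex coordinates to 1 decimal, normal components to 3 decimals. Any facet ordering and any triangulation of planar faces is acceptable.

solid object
 facet normal 0.802 0.109 0.587
  outer loop
   vertex 3.0 1.7 3.8
   vertex 4.0 0.8 2.6
   vertex 3.4 3.6 2.9
  endloop
 endfacet
 facet normal -0.496 -0.785 0.372
  outer loop
   vertex 3.0 1.7 3.8
   vertex 1.5 1.7 1.8
   vertex 1.8 0.8 0.3
  endloop
 endfacet
 facet normal -0.362 -0.865 0.347
  outer loop
   vertex 3.0 1.7 3.8
   vertex 1.8 0.8 0.3
   vertex 4.0 0.8 2.6
  endloop
 endfacet
 facet normal -0.782 0.453 -0.428
  outer loop
   vertex 2.7 3.3 1.3
   vertex 1.8 0.8 0.3
   vertex 1.5 1.7 1.8
  endloop
 endfacet
 facet normal 0.874 0.233 -0.426
  outer loop
   vertex 2.7 3.3 1.3
   vertex 3.4 3.6 2.9
   vertex 4.0 0.8 2.6
  endloop
 endfacet
 facet normal 0.723 0.016 -0.691
  outer loop
   vertex 2.7 3.3 1.3
   vertex 4.0 0.8 2.6
   vertex 1.8 0.8 0.3
  endloop
 endfacet
 facet normal -0.749 -0.352 0.562
  outer loop
   vertex 1.9 3.4 3.4
   vertex 1.5 1.7 1.8
   vertex 3.0 1.7 3.8
  endloop
 endfacet
 facet normal 0.249 0.371 0.895
  outer loop
   vertex 1.9 3.4 3.4
   vertex 3.0 1.7 3.8
   vertex 3.4 3.6 2.9
  endloop
 endfacet
 facet normal -0.802 0.499 -0.329
  outer loop
   vertex 1.9 3.4 3.4
   vertex 2.7 3.3 1.3
   vertex 1.5 1.7 1.8
  endloop
 endfacet
 facet normal -0.167 0.980 -0.110
  outer loop
   vertex 1.9 3.4 3.4
   vertex 3.4 3.6 2.9
   vertex 2.7 3.3 1.3
  endloop
 endfacet
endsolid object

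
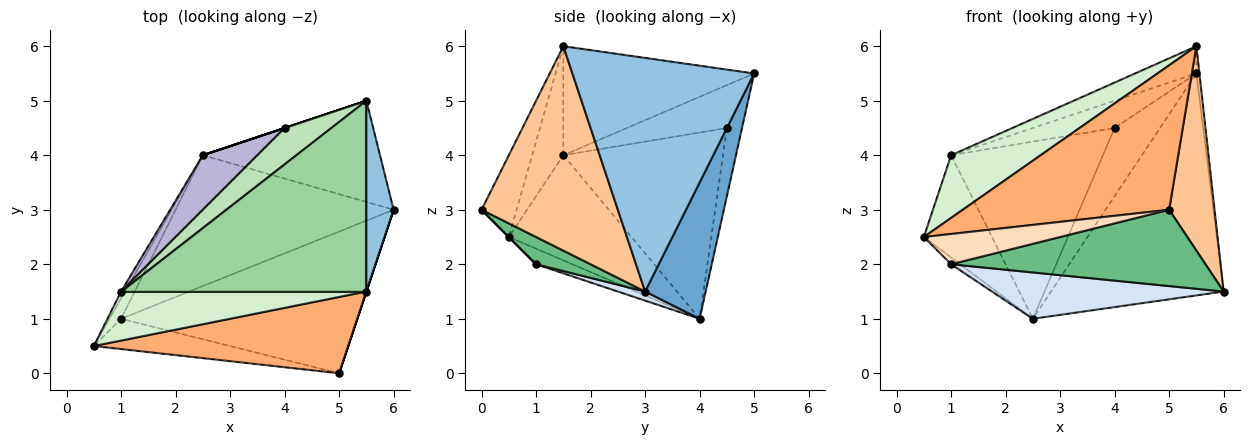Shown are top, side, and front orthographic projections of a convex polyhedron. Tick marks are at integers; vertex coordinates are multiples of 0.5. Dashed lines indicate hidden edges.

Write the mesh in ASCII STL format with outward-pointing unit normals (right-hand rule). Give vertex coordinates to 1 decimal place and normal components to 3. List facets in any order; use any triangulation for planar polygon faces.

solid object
 facet normal 0.304 0.867 -0.395
  outer loop
   vertex 5.5 5.0 5.5
   vertex 6.0 3.0 1.5
   vertex 2.5 4.0 1.0
  endloop
 endfacet
 facet normal 0.993 0.017 0.116
  outer loop
   vertex 5.5 1.5 6.0
   vertex 6.0 3.0 1.5
   vertex 5.5 5.0 5.5
  endloop
 endfacet
 facet normal -0.784 0.196 -0.588
  outer loop
   vertex 1.0 1.0 2.0
   vertex 0.5 0.5 2.5
   vertex 2.5 4.0 1.0
  endloop
 endfacet
 facet normal 0.039 -0.334 -0.942
  outer loop
   vertex 1.0 1.0 2.0
   vertex 2.5 4.0 1.0
   vertex 6.0 3.0 1.5
  endloop
 endfacet
 facet normal -0.316 0.949 0.000
  outer loop
   vertex 4.0 4.5 4.5
   vertex 5.5 5.0 5.5
   vertex 2.5 4.0 1.0
  endloop
 endfacet
 facet normal -0.148 -0.874 0.462
  outer loop
   vertex 5.0 0.0 3.0
   vertex 5.5 1.5 6.0
   vertex 0.5 0.5 2.5
  endloop
 endfacet
 facet normal 0.949 -0.316 0.000
  outer loop
   vertex 5.0 0.0 3.0
   vertex 6.0 3.0 1.5
   vertex 5.5 1.5 6.0
  endloop
 endfacet
 facet normal 0.000 -0.707 -0.707
  outer loop
   vertex 5.0 0.0 3.0
   vertex 0.5 0.5 2.5
   vertex 1.0 1.0 2.0
  endloop
 endfacet
 facet normal 0.101 -0.472 -0.876
  outer loop
   vertex 5.0 0.0 3.0
   vertex 1.0 1.0 2.0
   vertex 6.0 3.0 1.5
  endloop
 endfacet
 facet normal -0.403 0.129 0.906
  outer loop
   vertex 1.0 1.5 4.0
   vertex 5.5 1.5 6.0
   vertex 5.5 5.0 5.5
  endloop
 endfacet
 facet normal -0.591 0.484 0.645
  outer loop
   vertex 1.0 1.5 4.0
   vertex 5.5 5.0 5.5
   vertex 4.0 4.5 4.5
  endloop
 endfacet
 facet normal -0.264 -0.760 0.594
  outer loop
   vertex 1.0 1.5 4.0
   vertex 0.5 0.5 2.5
   vertex 5.5 1.5 6.0
  endloop
 endfacet
 facet normal -0.874 0.485 -0.032
  outer loop
   vertex 1.0 1.5 4.0
   vertex 2.5 4.0 1.0
   vertex 0.5 0.5 2.5
  endloop
 endfacet
 facet normal -0.709 0.674 0.207
  outer loop
   vertex 1.0 1.5 4.0
   vertex 4.0 4.5 4.5
   vertex 2.5 4.0 1.0
  endloop
 endfacet
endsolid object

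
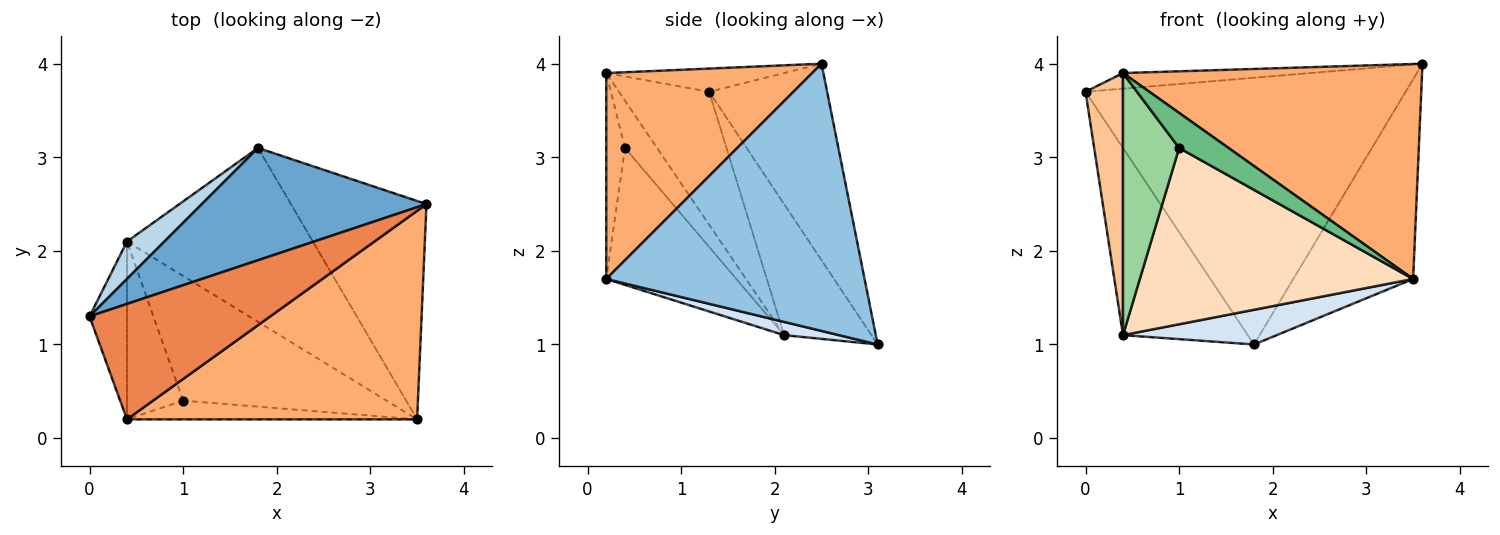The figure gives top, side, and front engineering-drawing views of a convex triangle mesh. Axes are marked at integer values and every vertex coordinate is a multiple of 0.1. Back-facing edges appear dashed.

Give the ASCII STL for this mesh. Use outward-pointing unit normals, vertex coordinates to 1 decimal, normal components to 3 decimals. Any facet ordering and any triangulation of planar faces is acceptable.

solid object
 facet normal -0.322 0.873 0.367
  outer loop
   vertex 1.8 3.1 1.0
   vertex 0.0 1.3 3.7
   vertex 3.6 2.5 4.0
  endloop
 endfacet
 facet normal 0.824 0.382 -0.418
  outer loop
   vertex 1.8 3.1 1.0
   vertex 3.6 2.5 4.0
   vertex 3.5 0.2 1.7
  endloop
 endfacet
 facet normal -0.566 0.808 0.162
  outer loop
   vertex 0.4 2.1 1.1
   vertex 0.0 1.3 3.7
   vertex 1.8 3.1 1.0
  endloop
 endfacet
 facet normal 0.070 -0.195 -0.978
  outer loop
   vertex 0.4 2.1 1.1
   vertex 1.8 3.1 1.0
   vertex 3.5 0.2 1.7
  endloop
 endfacet
 facet normal -0.126 0.133 0.983
  outer loop
   vertex 0.4 0.2 3.9
   vertex 3.6 2.5 4.0
   vertex 0.0 1.3 3.7
  endloop
 endfacet
 facet normal 0.443 -0.643 0.624
  outer loop
   vertex 0.4 0.2 3.9
   vertex 3.5 0.2 1.7
   vertex 3.6 2.5 4.0
  endloop
 endfacet
 facet normal -0.894 -0.371 -0.252
  outer loop
   vertex 0.4 0.2 3.9
   vertex 0.0 1.3 3.7
   vertex 0.4 2.1 1.1
  endloop
 endfacet
 facet normal -0.362 -0.761 -0.538
  outer loop
   vertex 1.0 0.4 3.1
   vertex 0.4 2.1 1.1
   vertex 3.5 0.2 1.7
  endloop
 endfacet
 facet normal -0.317 -0.836 -0.447
  outer loop
   vertex 1.0 0.4 3.1
   vertex 3.5 0.2 1.7
   vertex 0.4 0.2 3.9
  endloop
 endfacet
 facet normal -0.427 -0.748 -0.508
  outer loop
   vertex 1.0 0.4 3.1
   vertex 0.4 0.2 3.9
   vertex 0.4 2.1 1.1
  endloop
 endfacet
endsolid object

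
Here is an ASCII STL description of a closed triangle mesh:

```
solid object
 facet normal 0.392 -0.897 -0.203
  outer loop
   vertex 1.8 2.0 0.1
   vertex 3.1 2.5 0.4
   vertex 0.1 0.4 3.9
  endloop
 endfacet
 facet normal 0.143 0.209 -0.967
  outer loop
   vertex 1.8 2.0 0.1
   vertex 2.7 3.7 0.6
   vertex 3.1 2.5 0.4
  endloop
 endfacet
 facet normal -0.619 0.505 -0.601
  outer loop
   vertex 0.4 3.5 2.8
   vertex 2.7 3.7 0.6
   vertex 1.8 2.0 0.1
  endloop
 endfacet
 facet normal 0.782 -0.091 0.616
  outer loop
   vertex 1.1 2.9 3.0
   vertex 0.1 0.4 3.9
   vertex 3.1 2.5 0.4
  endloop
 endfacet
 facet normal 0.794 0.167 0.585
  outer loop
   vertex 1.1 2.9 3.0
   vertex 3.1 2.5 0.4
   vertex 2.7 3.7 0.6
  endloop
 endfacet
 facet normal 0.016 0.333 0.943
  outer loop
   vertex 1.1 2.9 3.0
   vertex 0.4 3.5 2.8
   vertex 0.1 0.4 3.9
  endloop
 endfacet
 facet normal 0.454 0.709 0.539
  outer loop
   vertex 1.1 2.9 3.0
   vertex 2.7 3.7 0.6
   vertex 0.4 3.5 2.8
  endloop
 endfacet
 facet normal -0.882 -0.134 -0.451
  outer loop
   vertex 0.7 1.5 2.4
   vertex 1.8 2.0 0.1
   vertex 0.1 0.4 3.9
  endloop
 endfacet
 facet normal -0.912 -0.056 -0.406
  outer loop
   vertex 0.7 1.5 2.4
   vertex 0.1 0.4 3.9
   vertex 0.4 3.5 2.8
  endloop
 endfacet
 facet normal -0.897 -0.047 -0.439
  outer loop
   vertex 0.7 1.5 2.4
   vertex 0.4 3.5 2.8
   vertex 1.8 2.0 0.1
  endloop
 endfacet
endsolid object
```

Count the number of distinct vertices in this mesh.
7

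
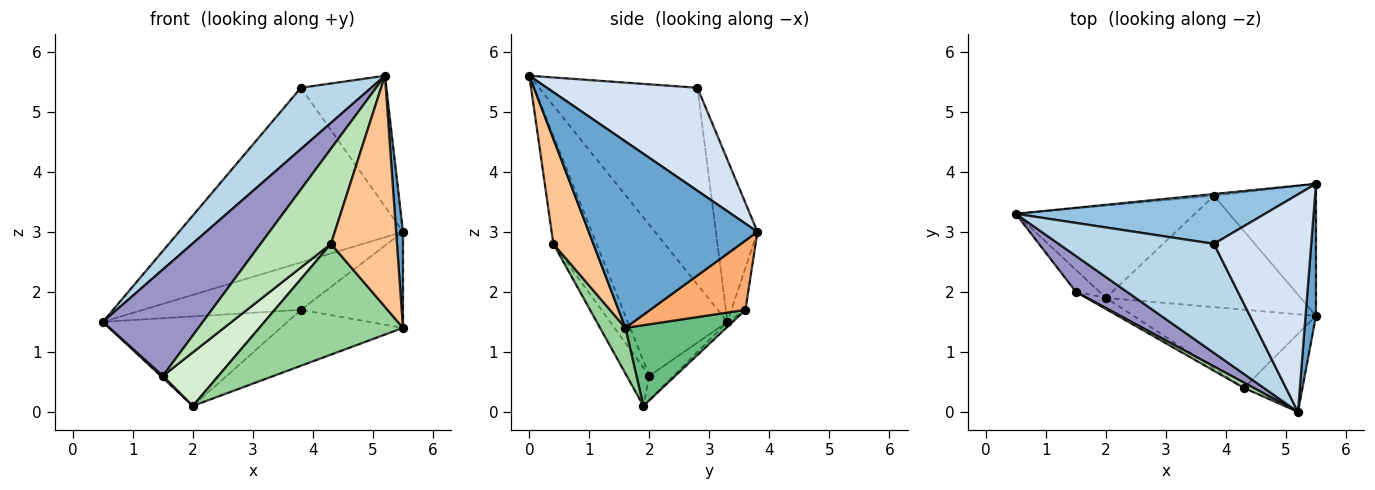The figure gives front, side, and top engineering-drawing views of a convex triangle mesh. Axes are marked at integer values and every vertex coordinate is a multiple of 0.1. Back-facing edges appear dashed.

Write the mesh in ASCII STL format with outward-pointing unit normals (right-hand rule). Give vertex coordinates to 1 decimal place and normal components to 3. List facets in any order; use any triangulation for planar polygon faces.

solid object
 facet normal 0.998 -0.041 0.056
  outer loop
   vertex 5.2 0.0 5.6
   vertex 5.5 1.6 1.4
   vertex 5.5 3.8 3.0
  endloop
 endfacet
 facet normal -0.176 0.947 0.270
  outer loop
   vertex 3.8 2.8 5.4
   vertex 5.5 3.8 3.0
   vertex 0.5 3.3 1.5
  endloop
 endfacet
 facet normal -0.741 -0.329 0.585
  outer loop
   vertex 3.8 2.8 5.4
   vertex 0.5 3.3 1.5
   vertex 5.2 0.0 5.6
  endloop
 endfacet
 facet normal 0.672 0.381 0.635
  outer loop
   vertex 3.8 2.8 5.4
   vertex 5.2 0.0 5.6
   vertex 5.5 3.8 3.0
  endloop
 endfacet
 facet normal -0.088 0.995 -0.038
  outer loop
   vertex 3.8 3.6 1.7
   vertex 0.5 3.3 1.5
   vertex 5.5 3.8 3.0
  endloop
 endfacet
 facet normal 0.481 0.516 -0.709
  outer loop
   vertex 3.8 3.6 1.7
   vertex 5.5 3.8 3.0
   vertex 5.5 1.6 1.4
  endloop
 endfacet
 facet normal 0.498 -0.822 -0.277
  outer loop
   vertex 4.3 0.4 2.8
   vertex 5.5 1.6 1.4
   vertex 5.2 0.0 5.6
  endloop
 endfacet
 facet normal -0.020 0.696 -0.718
  outer loop
   vertex 2.0 1.9 0.1
   vertex 0.5 3.3 1.5
   vertex 3.8 3.6 1.7
  endloop
 endfacet
 facet normal 0.347 0.421 -0.838
  outer loop
   vertex 2.0 1.9 0.1
   vertex 3.8 3.6 1.7
   vertex 5.5 1.6 1.4
  endloop
 endfacet
 facet normal 0.143 -0.809 -0.571
  outer loop
   vertex 2.0 1.9 0.1
   vertex 5.5 1.6 1.4
   vertex 4.3 0.4 2.8
  endloop
 endfacet
 facet normal -0.523 -0.851 0.046
  outer loop
   vertex 1.5 2.0 0.6
   vertex 4.3 0.4 2.8
   vertex 5.2 0.0 5.6
  endloop
 endfacet
 facet normal -0.371 -0.909 -0.189
  outer loop
   vertex 1.5 2.0 0.6
   vertex 2.0 1.9 0.1
   vertex 4.3 0.4 2.8
  endloop
 endfacet
 facet normal -0.687 -0.689 0.232
  outer loop
   vertex 1.5 2.0 0.6
   vertex 5.2 0.0 5.6
   vertex 0.5 3.3 1.5
  endloop
 endfacet
 facet normal -0.712 -0.064 -0.699
  outer loop
   vertex 1.5 2.0 0.6
   vertex 0.5 3.3 1.5
   vertex 2.0 1.9 0.1
  endloop
 endfacet
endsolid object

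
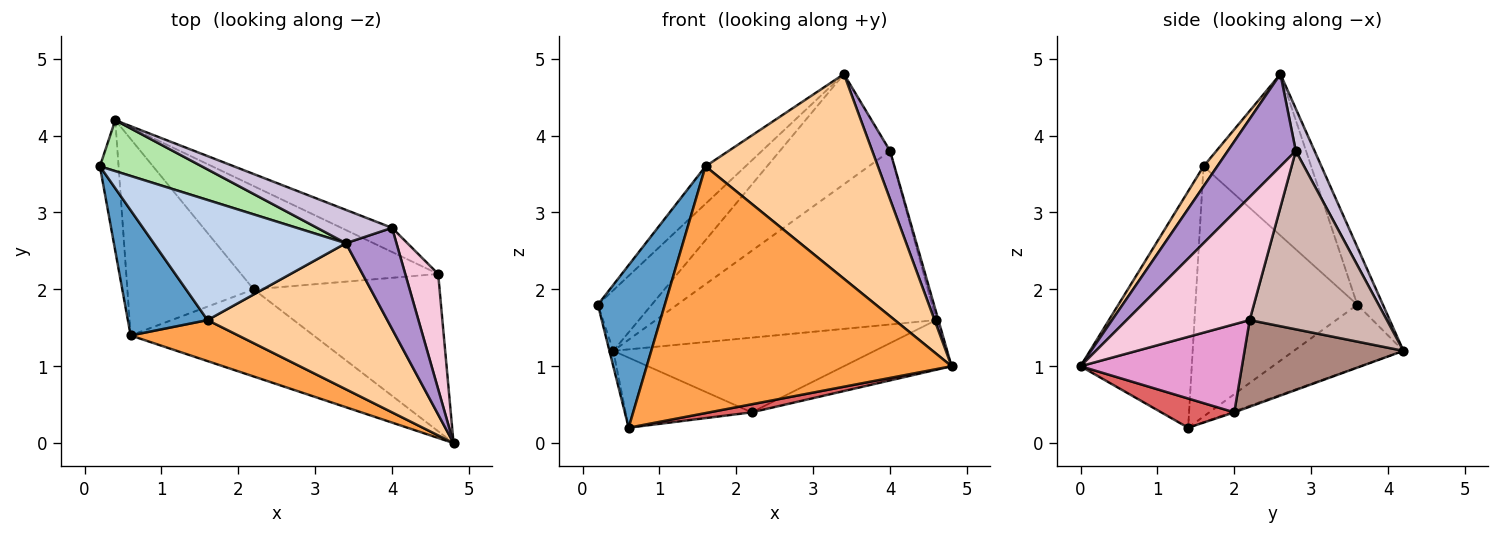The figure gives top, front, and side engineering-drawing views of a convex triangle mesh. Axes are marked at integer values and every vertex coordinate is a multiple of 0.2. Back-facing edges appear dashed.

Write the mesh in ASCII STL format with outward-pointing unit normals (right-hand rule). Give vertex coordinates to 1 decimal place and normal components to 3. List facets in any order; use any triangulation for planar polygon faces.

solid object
 facet normal -0.887 -0.367 0.282
  outer loop
   vertex 1.6 1.6 3.6
   vertex 0.2 3.6 1.8
   vertex 0.6 1.4 0.2
  endloop
 endfacet
 facet normal -0.626 0.232 0.745
  outer loop
   vertex 1.6 1.6 3.6
   vertex 3.4 2.6 4.8
   vertex 0.2 3.6 1.8
  endloop
 endfacet
 facet normal -0.339 -0.928 0.154
  outer loop
   vertex 1.6 1.6 3.6
   vertex 0.6 1.4 0.2
   vertex 4.8 0.0 1.0
  endloop
 endfacet
 facet normal 0.065 -0.812 0.580
  outer loop
   vertex 1.6 1.6 3.6
   vertex 4.8 0.0 1.0
   vertex 3.4 2.6 4.8
  endloop
 endfacet
 facet normal -0.958 0.034 -0.286
  outer loop
   vertex 0.4 4.2 1.2
   vertex 0.6 1.4 0.2
   vertex 0.2 3.6 1.8
  endloop
 endfacet
 facet normal -0.342 0.719 0.605
  outer loop
   vertex 0.4 4.2 1.2
   vertex 0.2 3.6 1.8
   vertex 3.4 2.6 4.8
  endloop
 endfacet
 facet normal 0.157 -0.091 -0.983
  outer loop
   vertex 2.2 2.0 0.4
   vertex 4.8 0.0 1.0
   vertex 0.6 1.4 0.2
  endloop
 endfacet
 facet normal -0.008 0.336 -0.942
  outer loop
   vertex 2.2 2.0 0.4
   vertex 0.6 1.4 0.2
   vertex 0.4 4.2 1.2
  endloop
 endfacet
 facet normal 0.855 -0.224 0.468
  outer loop
   vertex 4.0 2.8 3.8
   vertex 3.4 2.6 4.8
   vertex 4.8 0.0 1.0
  endloop
 endfacet
 facet normal 0.161 0.945 0.286
  outer loop
   vertex 4.0 2.8 3.8
   vertex 0.4 4.2 1.2
   vertex 3.4 2.6 4.8
  endloop
 endfacet
 facet normal 0.336 0.552 -0.763
  outer loop
   vertex 4.6 2.2 1.6
   vertex 2.2 2.0 0.4
   vertex 0.4 4.2 1.2
  endloop
 endfacet
 facet normal 0.436 0.891 -0.124
  outer loop
   vertex 4.6 2.2 1.6
   vertex 0.4 4.2 1.2
   vertex 4.0 2.8 3.8
  endloop
 endfacet
 facet normal 0.412 0.274 -0.869
  outer loop
   vertex 4.6 2.2 1.6
   vertex 4.8 0.0 1.0
   vertex 2.2 2.0 0.4
  endloop
 endfacet
 facet normal 0.966 0.017 0.259
  outer loop
   vertex 4.6 2.2 1.6
   vertex 4.0 2.8 3.8
   vertex 4.8 0.0 1.0
  endloop
 endfacet
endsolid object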